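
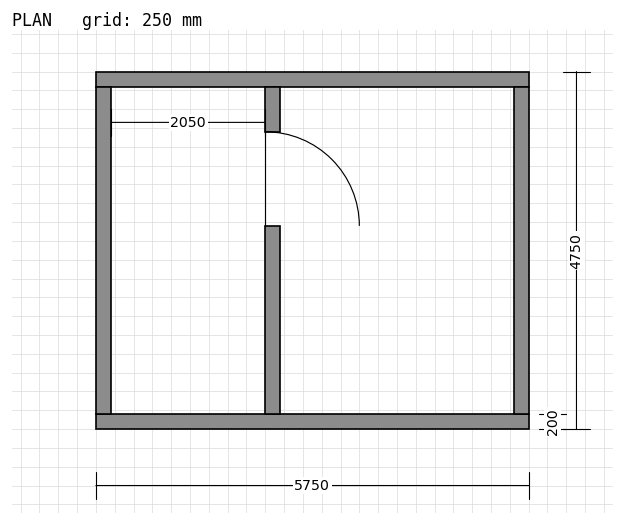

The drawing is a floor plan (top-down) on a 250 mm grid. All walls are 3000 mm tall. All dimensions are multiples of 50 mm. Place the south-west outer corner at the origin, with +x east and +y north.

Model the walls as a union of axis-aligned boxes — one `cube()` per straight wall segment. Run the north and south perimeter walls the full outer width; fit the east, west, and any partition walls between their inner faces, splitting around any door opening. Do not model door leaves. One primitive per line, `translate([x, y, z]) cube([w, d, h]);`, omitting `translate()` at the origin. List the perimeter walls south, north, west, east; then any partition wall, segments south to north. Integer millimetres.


cube([5750, 200, 3000]);
translate([0, 4550, 0]) cube([5750, 200, 3000]);
translate([0, 200, 0]) cube([200, 4350, 3000]);
translate([5550, 200, 0]) cube([200, 4350, 3000]);
translate([2250, 200, 0]) cube([200, 2500, 3000]);
translate([2250, 3950, 0]) cube([200, 600, 3000]);


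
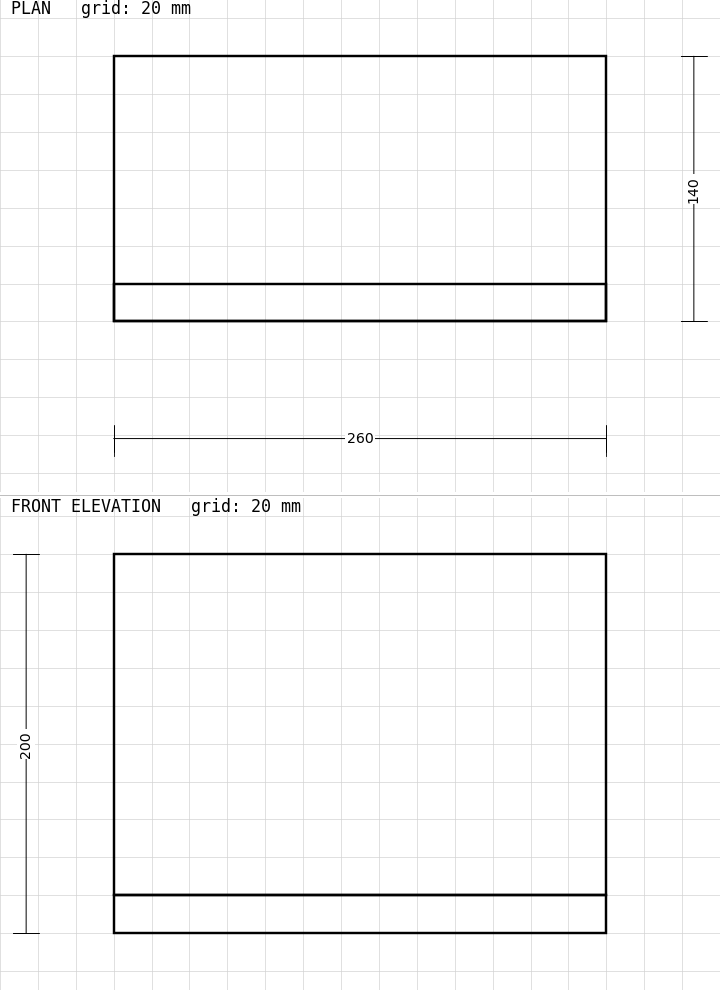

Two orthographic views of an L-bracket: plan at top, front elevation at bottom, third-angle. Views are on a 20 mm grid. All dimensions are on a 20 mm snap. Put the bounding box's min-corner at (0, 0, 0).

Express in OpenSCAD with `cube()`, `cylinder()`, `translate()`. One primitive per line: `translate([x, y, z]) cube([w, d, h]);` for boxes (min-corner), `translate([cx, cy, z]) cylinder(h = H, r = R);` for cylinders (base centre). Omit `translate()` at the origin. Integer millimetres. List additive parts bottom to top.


cube([260, 140, 20]);
translate([0, 0, 20]) cube([260, 20, 180]);


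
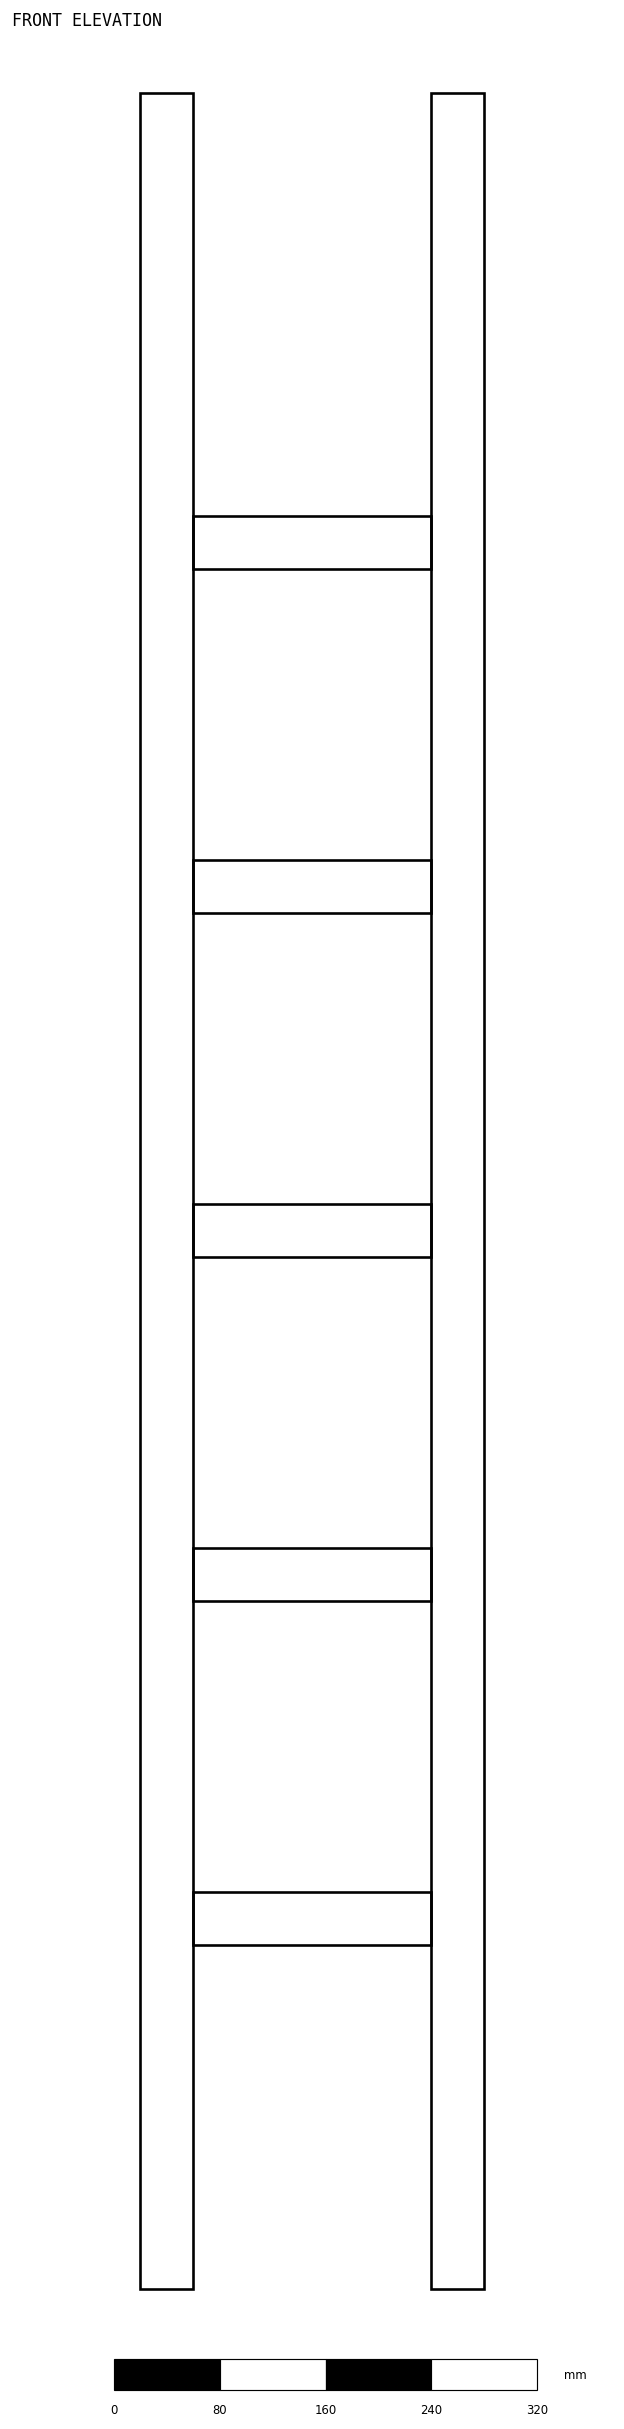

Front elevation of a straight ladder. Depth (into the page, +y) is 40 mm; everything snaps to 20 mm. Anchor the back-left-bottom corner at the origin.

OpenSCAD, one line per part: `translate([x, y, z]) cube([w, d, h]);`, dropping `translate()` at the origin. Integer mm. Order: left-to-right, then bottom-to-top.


cube([40, 40, 1660]);
translate([40, 0, 260]) cube([180, 40, 40]);
translate([40, 0, 520]) cube([180, 40, 40]);
translate([40, 0, 780]) cube([180, 40, 40]);
translate([40, 0, 1040]) cube([180, 40, 40]);
translate([40, 0, 1300]) cube([180, 40, 40]);
translate([220, 0, 0]) cube([40, 40, 1660]);


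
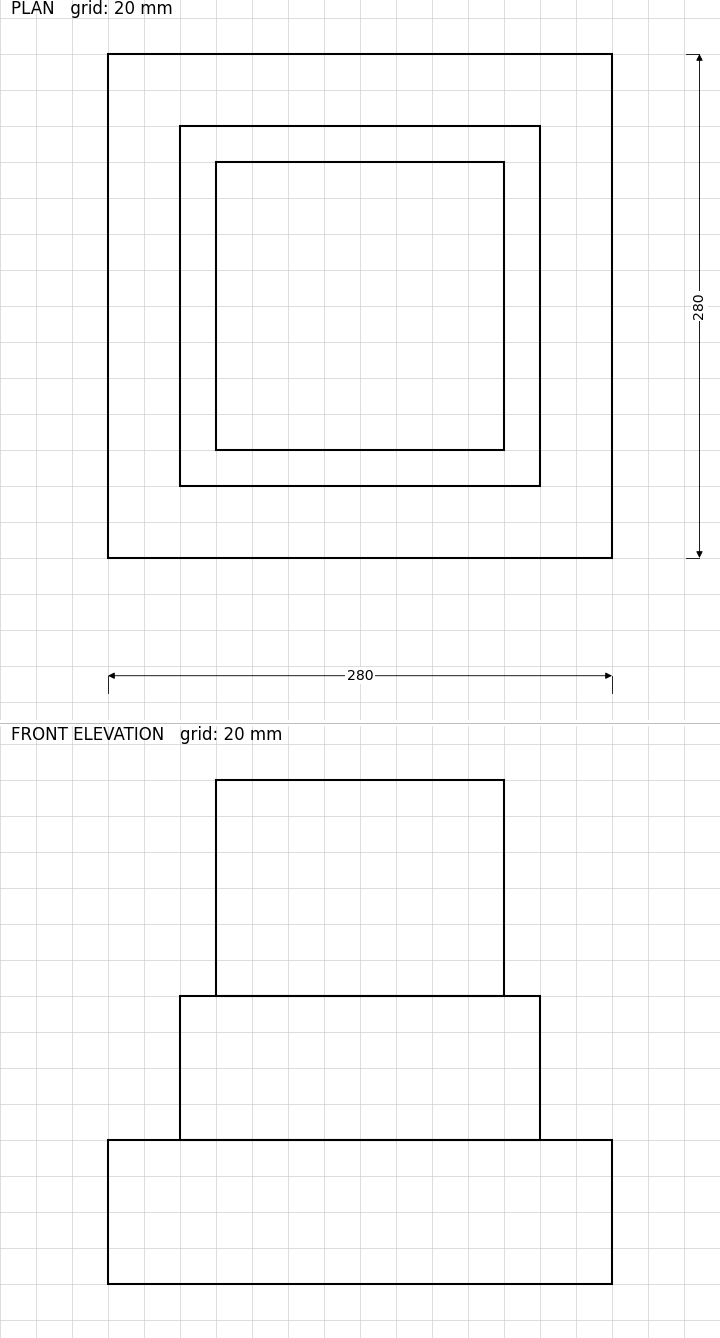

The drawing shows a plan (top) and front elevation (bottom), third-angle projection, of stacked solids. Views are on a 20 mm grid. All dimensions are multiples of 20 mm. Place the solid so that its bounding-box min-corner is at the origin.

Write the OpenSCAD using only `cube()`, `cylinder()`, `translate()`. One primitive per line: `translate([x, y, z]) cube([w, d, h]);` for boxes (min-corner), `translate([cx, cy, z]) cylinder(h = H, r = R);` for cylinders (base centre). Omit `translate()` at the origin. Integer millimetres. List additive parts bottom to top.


cube([280, 280, 80]);
translate([40, 40, 80]) cube([200, 200, 80]);
translate([60, 60, 160]) cube([160, 160, 120]);


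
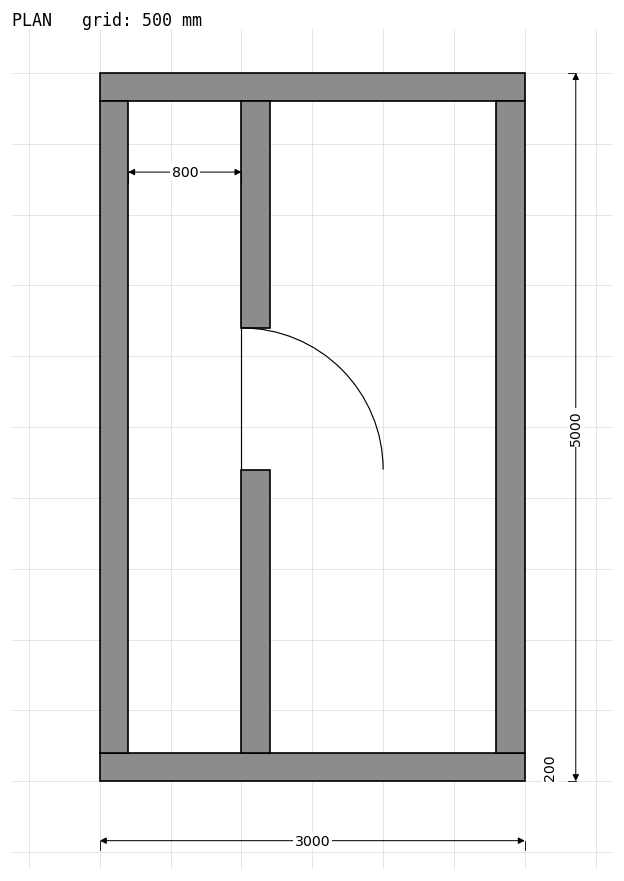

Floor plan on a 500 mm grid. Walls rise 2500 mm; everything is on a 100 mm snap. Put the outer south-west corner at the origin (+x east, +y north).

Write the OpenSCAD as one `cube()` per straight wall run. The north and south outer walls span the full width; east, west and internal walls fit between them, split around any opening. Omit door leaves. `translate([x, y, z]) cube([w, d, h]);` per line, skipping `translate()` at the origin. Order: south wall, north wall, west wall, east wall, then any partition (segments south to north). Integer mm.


cube([3000, 200, 2500]);
translate([0, 4800, 0]) cube([3000, 200, 2500]);
translate([0, 200, 0]) cube([200, 4600, 2500]);
translate([2800, 200, 0]) cube([200, 4600, 2500]);
translate([1000, 200, 0]) cube([200, 2000, 2500]);
translate([1000, 3200, 0]) cube([200, 1600, 2500]);


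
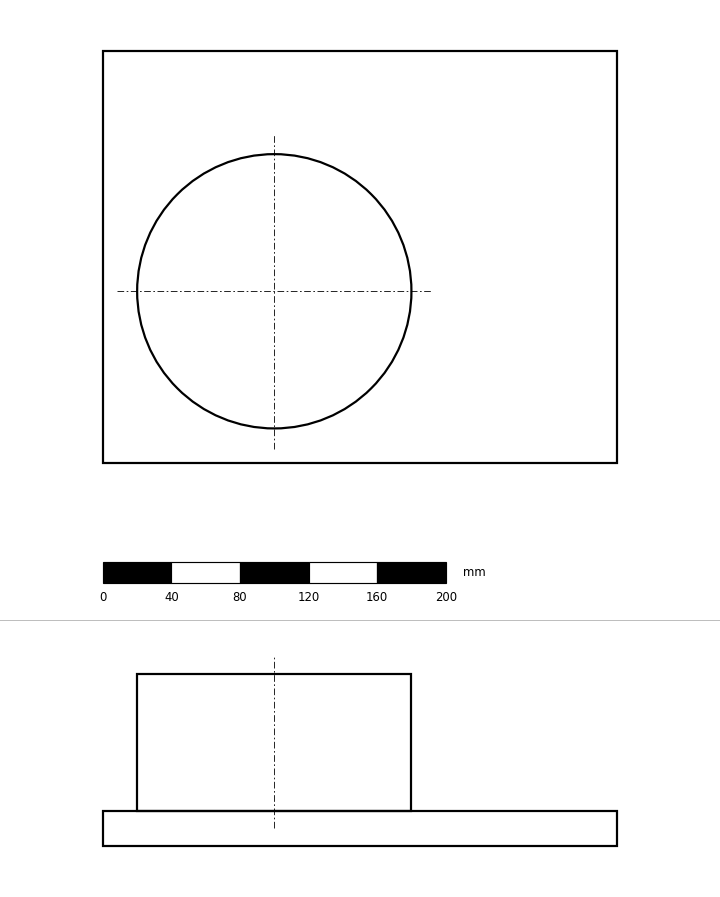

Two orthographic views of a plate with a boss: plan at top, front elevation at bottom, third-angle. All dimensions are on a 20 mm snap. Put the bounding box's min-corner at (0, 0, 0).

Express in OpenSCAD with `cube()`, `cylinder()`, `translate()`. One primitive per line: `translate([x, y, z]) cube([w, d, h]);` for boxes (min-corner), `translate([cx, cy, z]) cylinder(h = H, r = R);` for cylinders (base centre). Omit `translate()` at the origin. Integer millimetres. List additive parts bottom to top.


cube([300, 240, 20]);
translate([100, 100, 20]) cylinder(h = 80, r = 80);


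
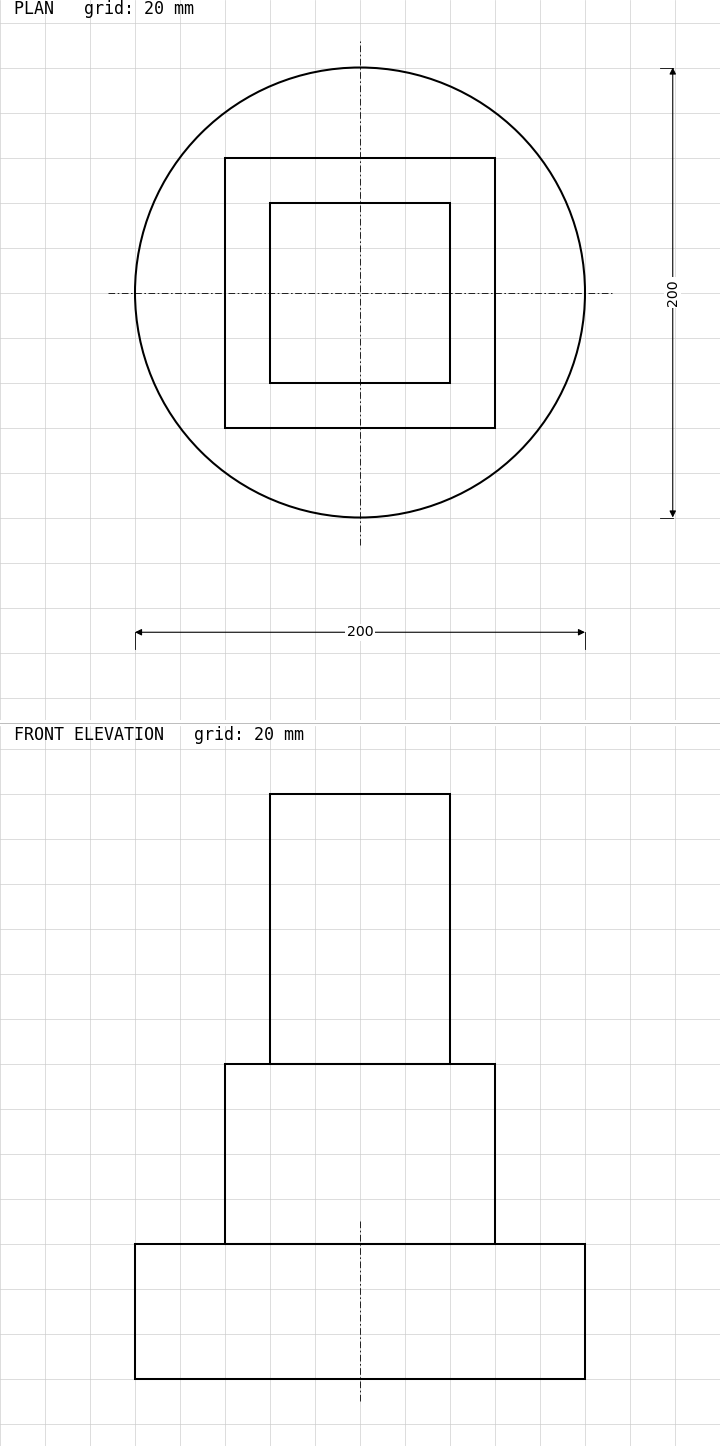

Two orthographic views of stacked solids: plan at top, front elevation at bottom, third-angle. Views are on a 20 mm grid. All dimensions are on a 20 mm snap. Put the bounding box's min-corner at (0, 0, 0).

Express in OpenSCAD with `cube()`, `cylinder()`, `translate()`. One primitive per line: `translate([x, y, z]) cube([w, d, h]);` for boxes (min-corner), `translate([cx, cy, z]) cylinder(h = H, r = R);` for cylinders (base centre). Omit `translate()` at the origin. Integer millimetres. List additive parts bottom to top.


translate([100, 100, 0]) cylinder(h = 60, r = 100);
translate([40, 40, 60]) cube([120, 120, 80]);
translate([60, 60, 140]) cube([80, 80, 120]);


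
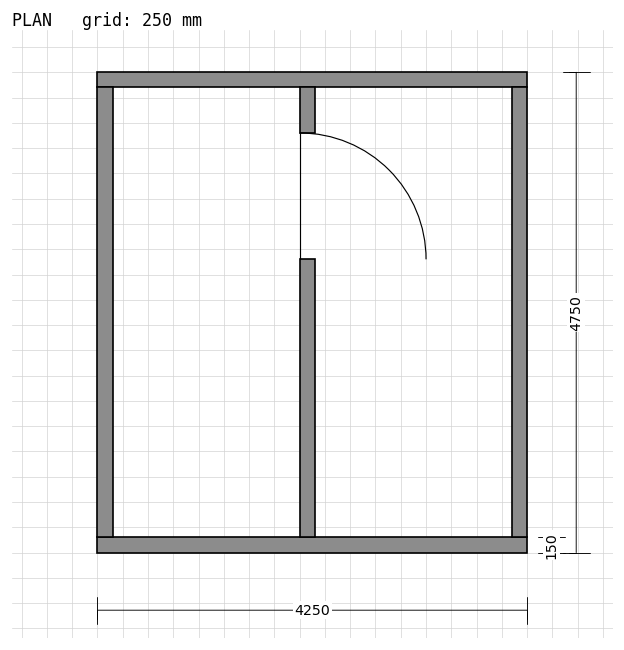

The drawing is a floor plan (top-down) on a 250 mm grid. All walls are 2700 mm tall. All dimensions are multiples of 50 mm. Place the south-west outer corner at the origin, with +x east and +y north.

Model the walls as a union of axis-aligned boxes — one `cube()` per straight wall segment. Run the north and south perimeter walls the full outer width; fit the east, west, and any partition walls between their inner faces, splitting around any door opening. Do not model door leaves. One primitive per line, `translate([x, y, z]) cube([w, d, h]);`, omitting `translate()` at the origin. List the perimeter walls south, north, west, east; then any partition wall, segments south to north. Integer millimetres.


cube([4250, 150, 2700]);
translate([0, 4600, 0]) cube([4250, 150, 2700]);
translate([0, 150, 0]) cube([150, 4450, 2700]);
translate([4100, 150, 0]) cube([150, 4450, 2700]);
translate([2000, 150, 0]) cube([150, 2750, 2700]);
translate([2000, 4150, 0]) cube([150, 450, 2700]);


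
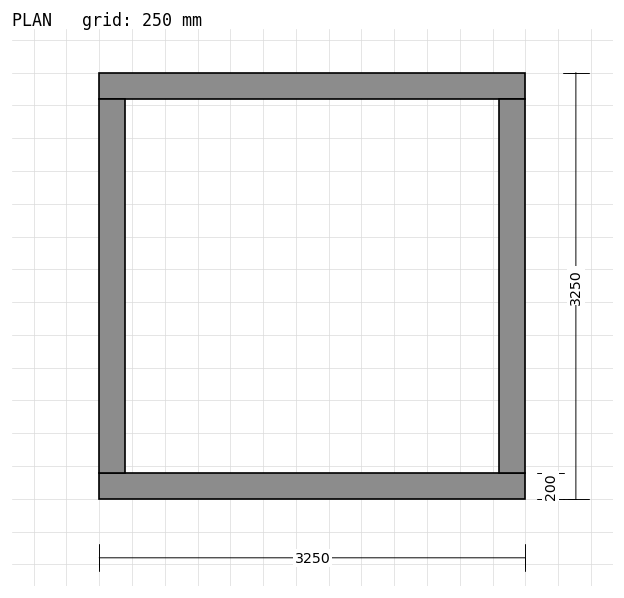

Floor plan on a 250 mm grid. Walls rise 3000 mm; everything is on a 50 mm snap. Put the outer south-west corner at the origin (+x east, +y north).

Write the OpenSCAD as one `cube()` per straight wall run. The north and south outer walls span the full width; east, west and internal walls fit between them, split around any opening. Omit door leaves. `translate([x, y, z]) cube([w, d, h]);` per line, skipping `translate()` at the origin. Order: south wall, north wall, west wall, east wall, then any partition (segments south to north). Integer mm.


cube([3250, 200, 3000]);
translate([0, 3050, 0]) cube([3250, 200, 3000]);
translate([0, 200, 0]) cube([200, 2850, 3000]);
translate([3050, 200, 0]) cube([200, 2850, 3000]);


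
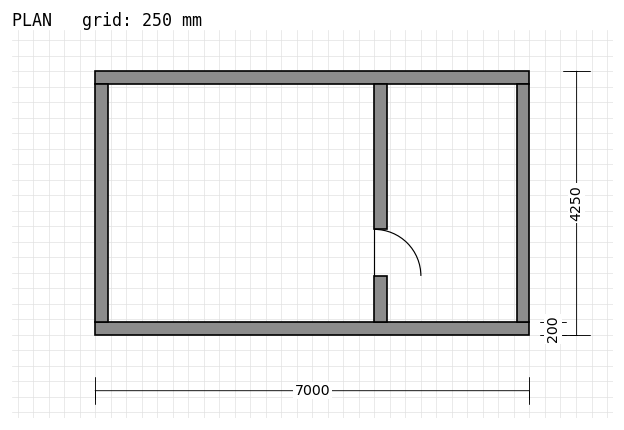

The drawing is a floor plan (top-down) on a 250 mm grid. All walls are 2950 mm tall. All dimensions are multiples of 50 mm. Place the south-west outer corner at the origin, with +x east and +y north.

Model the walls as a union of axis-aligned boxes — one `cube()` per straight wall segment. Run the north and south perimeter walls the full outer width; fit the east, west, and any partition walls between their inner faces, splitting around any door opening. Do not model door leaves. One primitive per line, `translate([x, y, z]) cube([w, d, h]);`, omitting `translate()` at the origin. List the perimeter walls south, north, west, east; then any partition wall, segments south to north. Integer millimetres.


cube([7000, 200, 2950]);
translate([0, 4050, 0]) cube([7000, 200, 2950]);
translate([0, 200, 0]) cube([200, 3850, 2950]);
translate([6800, 200, 0]) cube([200, 3850, 2950]);
translate([4500, 200, 0]) cube([200, 750, 2950]);
translate([4500, 1700, 0]) cube([200, 2350, 2950]);


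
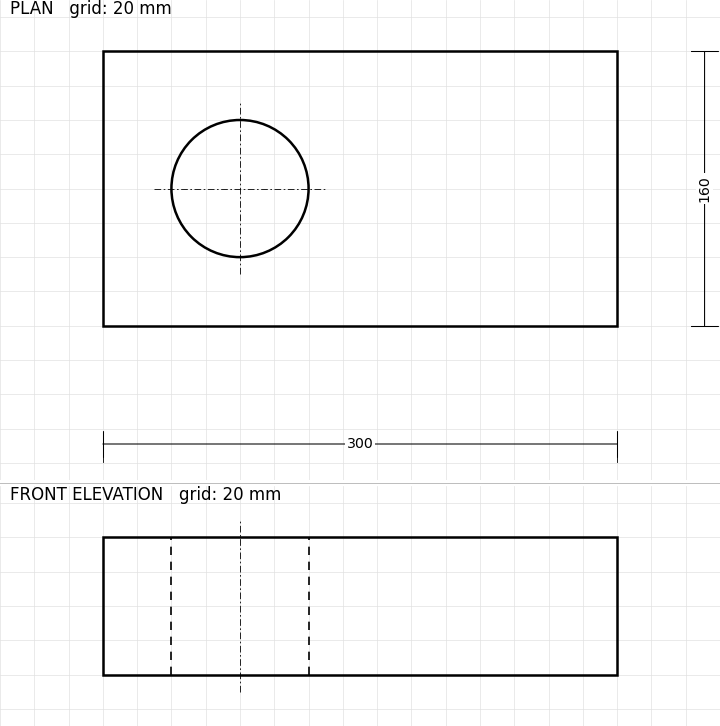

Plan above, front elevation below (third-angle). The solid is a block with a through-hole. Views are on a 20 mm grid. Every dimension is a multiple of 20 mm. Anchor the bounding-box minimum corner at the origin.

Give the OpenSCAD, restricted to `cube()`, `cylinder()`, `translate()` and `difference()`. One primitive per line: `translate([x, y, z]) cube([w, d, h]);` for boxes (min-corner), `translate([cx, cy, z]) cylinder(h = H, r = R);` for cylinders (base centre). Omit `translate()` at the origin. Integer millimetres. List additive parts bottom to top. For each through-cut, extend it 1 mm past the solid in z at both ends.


difference() {
  cube([300, 160, 80]);
  translate([80, 80, -1]) cylinder(h = 82, r = 40);
}


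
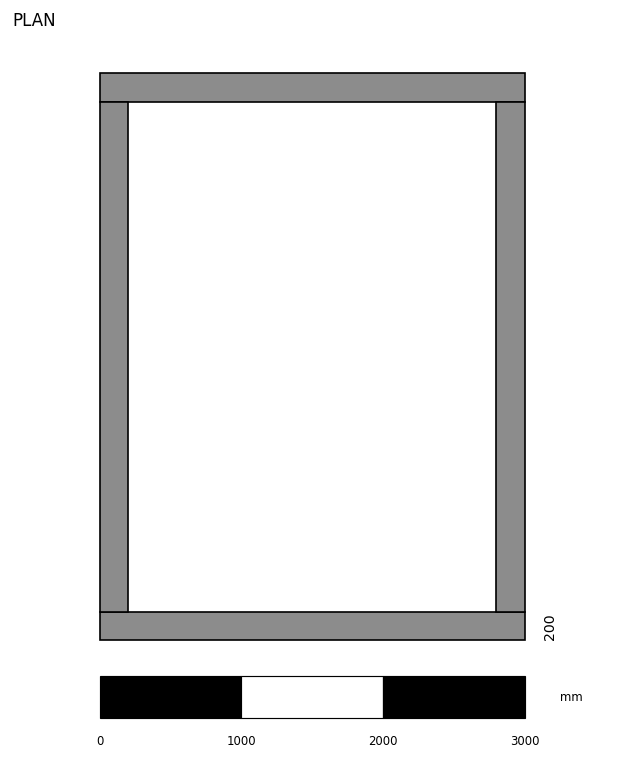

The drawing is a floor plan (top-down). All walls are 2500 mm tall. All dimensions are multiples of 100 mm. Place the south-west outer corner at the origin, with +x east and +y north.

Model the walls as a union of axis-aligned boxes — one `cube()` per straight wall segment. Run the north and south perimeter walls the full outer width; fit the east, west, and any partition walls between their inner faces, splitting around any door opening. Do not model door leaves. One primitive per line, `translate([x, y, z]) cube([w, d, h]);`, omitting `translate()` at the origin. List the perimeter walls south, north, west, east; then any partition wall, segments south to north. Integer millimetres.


cube([3000, 200, 2500]);
translate([0, 3800, 0]) cube([3000, 200, 2500]);
translate([0, 200, 0]) cube([200, 3600, 2500]);
translate([2800, 200, 0]) cube([200, 3600, 2500]);


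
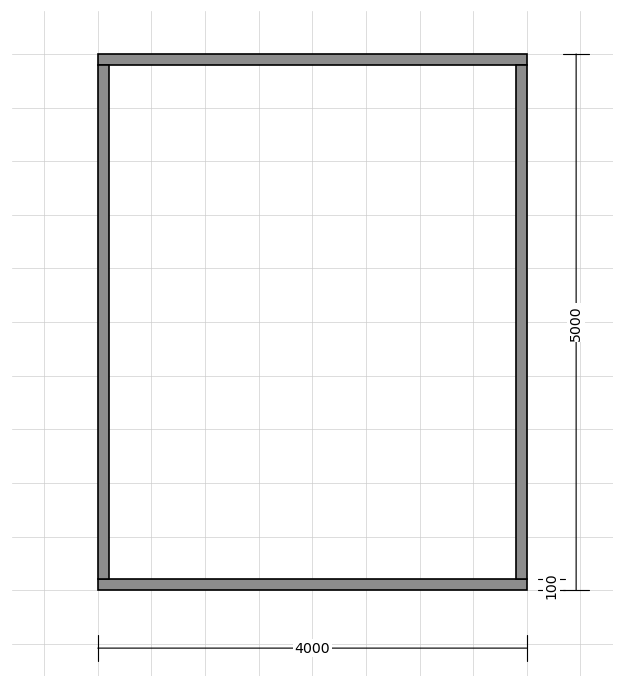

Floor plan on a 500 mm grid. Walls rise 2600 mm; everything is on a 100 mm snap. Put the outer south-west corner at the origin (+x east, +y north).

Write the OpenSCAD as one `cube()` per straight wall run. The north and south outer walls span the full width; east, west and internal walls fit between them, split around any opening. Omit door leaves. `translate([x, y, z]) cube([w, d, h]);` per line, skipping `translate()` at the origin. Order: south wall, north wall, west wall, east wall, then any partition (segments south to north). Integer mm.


cube([4000, 100, 2600]);
translate([0, 4900, 0]) cube([4000, 100, 2600]);
translate([0, 100, 0]) cube([100, 4800, 2600]);
translate([3900, 100, 0]) cube([100, 4800, 2600]);


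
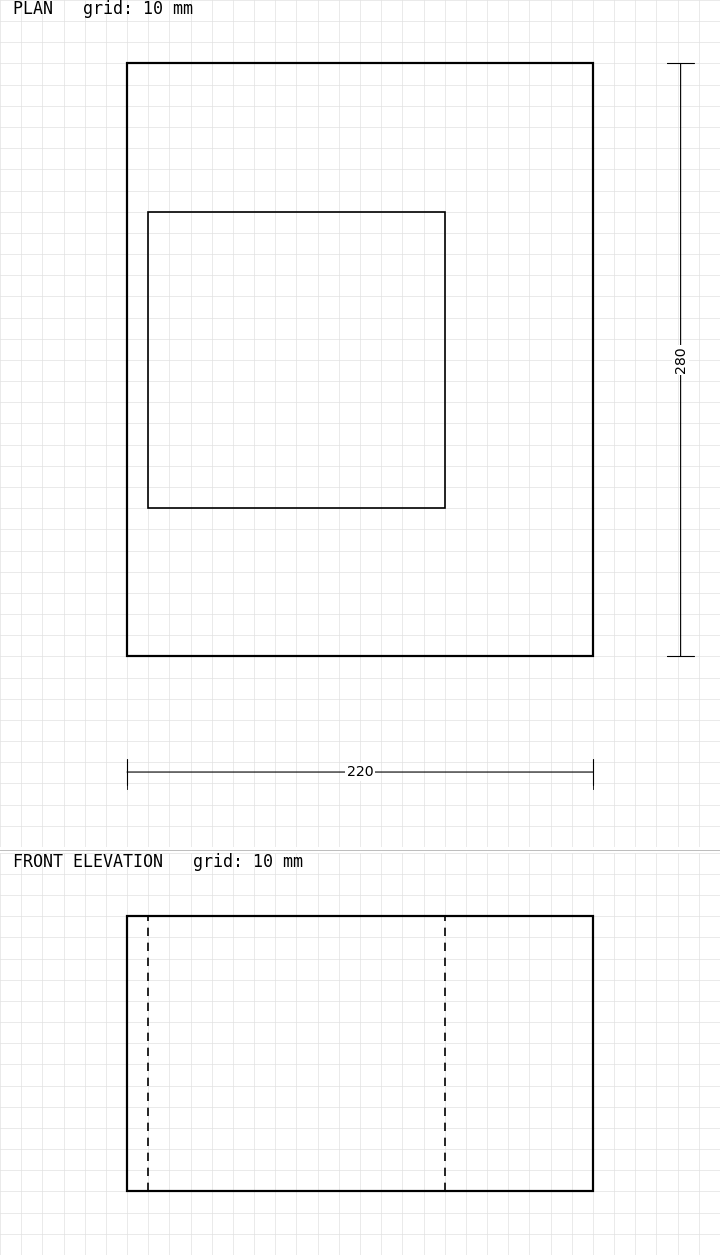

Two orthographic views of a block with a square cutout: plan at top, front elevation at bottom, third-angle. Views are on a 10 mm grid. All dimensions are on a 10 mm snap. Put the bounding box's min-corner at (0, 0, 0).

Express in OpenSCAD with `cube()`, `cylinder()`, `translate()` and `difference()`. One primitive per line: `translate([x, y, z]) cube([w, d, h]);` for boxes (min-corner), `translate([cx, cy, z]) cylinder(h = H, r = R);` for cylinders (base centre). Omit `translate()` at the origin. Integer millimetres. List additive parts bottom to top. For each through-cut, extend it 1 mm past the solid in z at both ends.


difference() {
  cube([220, 280, 130]);
  translate([10, 70, -1]) cube([140, 140, 132]);
}


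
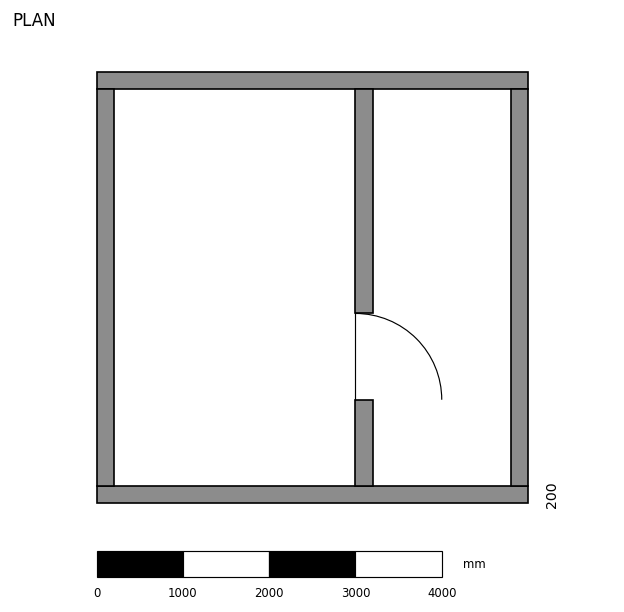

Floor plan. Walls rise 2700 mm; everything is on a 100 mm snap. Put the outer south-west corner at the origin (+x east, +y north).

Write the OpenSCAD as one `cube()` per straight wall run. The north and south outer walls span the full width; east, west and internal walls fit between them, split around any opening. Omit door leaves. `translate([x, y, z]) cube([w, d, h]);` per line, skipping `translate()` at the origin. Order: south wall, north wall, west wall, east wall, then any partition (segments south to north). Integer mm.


cube([5000, 200, 2700]);
translate([0, 4800, 0]) cube([5000, 200, 2700]);
translate([0, 200, 0]) cube([200, 4600, 2700]);
translate([4800, 200, 0]) cube([200, 4600, 2700]);
translate([3000, 200, 0]) cube([200, 1000, 2700]);
translate([3000, 2200, 0]) cube([200, 2600, 2700]);


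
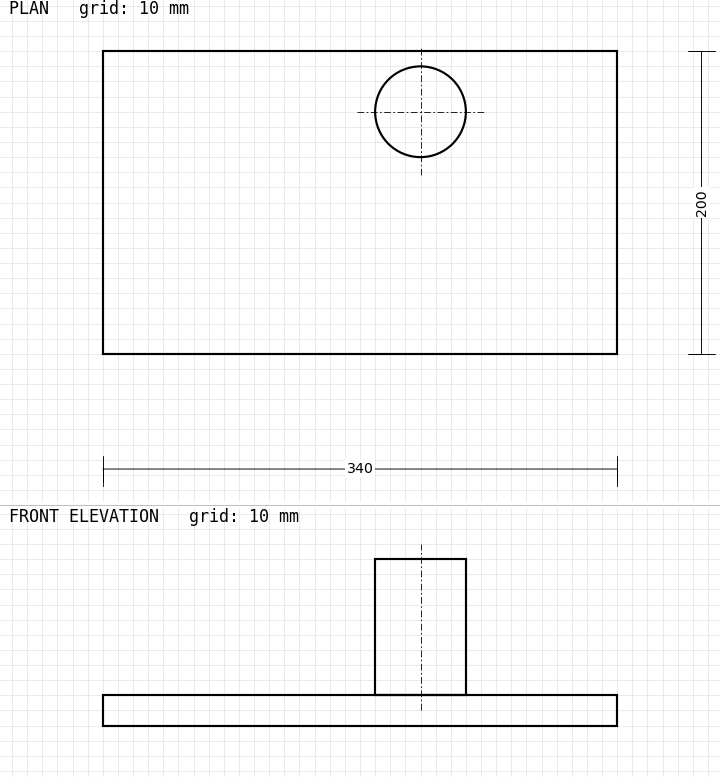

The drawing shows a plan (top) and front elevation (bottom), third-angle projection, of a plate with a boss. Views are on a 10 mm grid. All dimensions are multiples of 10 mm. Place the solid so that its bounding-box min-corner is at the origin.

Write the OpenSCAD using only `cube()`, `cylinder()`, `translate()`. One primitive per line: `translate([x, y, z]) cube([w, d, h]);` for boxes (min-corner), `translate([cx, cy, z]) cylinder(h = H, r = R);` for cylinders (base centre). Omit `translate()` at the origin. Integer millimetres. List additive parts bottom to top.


cube([340, 200, 20]);
translate([210, 160, 20]) cylinder(h = 90, r = 30);


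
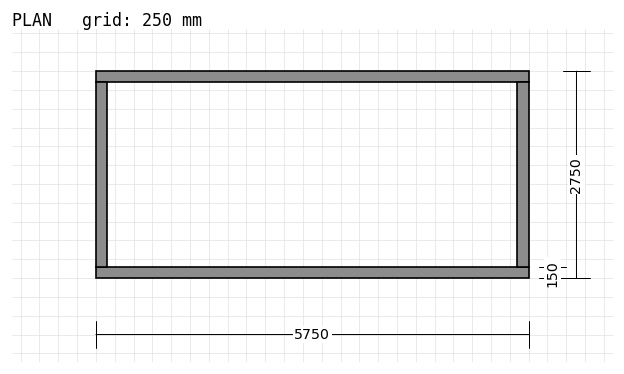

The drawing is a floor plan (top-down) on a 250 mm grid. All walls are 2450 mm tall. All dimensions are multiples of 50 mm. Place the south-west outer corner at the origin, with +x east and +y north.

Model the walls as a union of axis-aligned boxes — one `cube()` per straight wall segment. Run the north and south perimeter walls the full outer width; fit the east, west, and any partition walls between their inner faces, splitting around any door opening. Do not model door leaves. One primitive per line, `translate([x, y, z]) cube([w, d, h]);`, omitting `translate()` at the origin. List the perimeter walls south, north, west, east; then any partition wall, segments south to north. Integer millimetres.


cube([5750, 150, 2450]);
translate([0, 2600, 0]) cube([5750, 150, 2450]);
translate([0, 150, 0]) cube([150, 2450, 2450]);
translate([5600, 150, 0]) cube([150, 2450, 2450]);


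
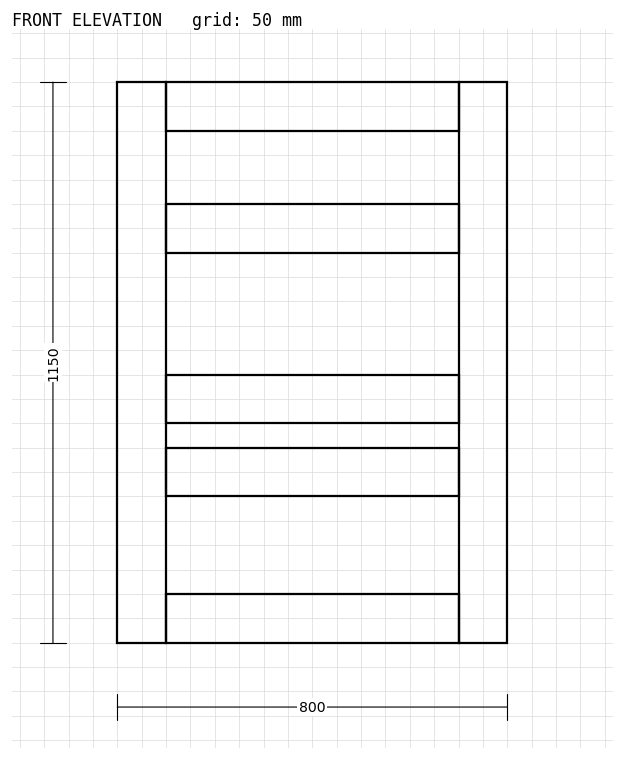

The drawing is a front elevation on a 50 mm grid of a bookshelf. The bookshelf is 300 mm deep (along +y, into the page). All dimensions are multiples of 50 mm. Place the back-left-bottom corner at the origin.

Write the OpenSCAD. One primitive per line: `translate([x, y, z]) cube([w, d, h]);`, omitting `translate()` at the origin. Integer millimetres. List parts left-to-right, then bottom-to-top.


cube([100, 300, 1150]);
translate([100, 0, 0]) cube([600, 300, 100]);
translate([100, 0, 300]) cube([600, 300, 100]);
translate([100, 0, 450]) cube([600, 300, 100]);
translate([100, 0, 800]) cube([600, 300, 100]);
translate([100, 0, 1050]) cube([600, 300, 100]);
translate([700, 0, 0]) cube([100, 300, 1150]);


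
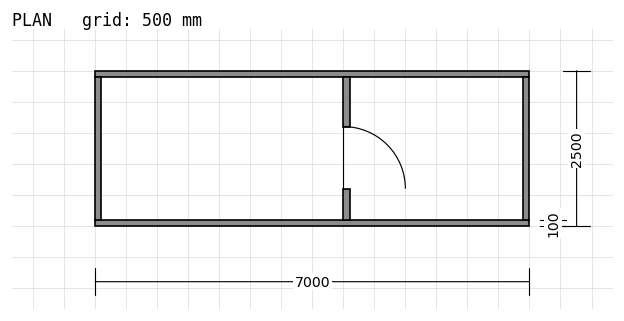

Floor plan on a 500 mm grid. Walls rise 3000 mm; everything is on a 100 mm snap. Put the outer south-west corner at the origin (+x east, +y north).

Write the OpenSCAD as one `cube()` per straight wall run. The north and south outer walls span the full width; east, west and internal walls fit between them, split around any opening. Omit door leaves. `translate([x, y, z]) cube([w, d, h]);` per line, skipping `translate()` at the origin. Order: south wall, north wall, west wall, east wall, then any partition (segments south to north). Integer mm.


cube([7000, 100, 3000]);
translate([0, 2400, 0]) cube([7000, 100, 3000]);
translate([0, 100, 0]) cube([100, 2300, 3000]);
translate([6900, 100, 0]) cube([100, 2300, 3000]);
translate([4000, 100, 0]) cube([100, 500, 3000]);
translate([4000, 1600, 0]) cube([100, 800, 3000]);


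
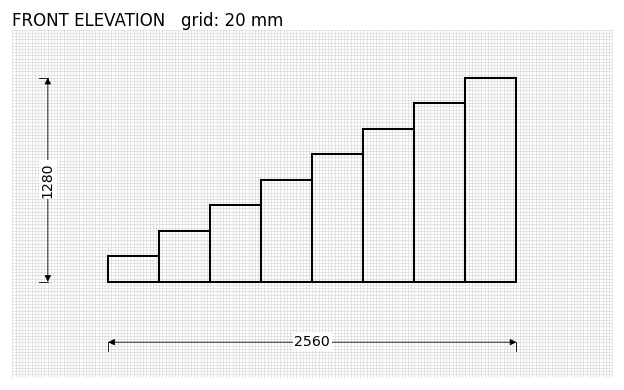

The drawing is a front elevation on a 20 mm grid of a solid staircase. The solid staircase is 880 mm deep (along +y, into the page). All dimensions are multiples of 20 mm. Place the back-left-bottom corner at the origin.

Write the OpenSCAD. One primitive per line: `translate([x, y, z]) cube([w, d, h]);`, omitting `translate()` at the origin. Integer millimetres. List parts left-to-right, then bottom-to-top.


cube([320, 880, 160]);
translate([320, 0, 0]) cube([320, 880, 320]);
translate([640, 0, 0]) cube([320, 880, 480]);
translate([960, 0, 0]) cube([320, 880, 640]);
translate([1280, 0, 0]) cube([320, 880, 800]);
translate([1600, 0, 0]) cube([320, 880, 960]);
translate([1920, 0, 0]) cube([320, 880, 1120]);
translate([2240, 0, 0]) cube([320, 880, 1280]);


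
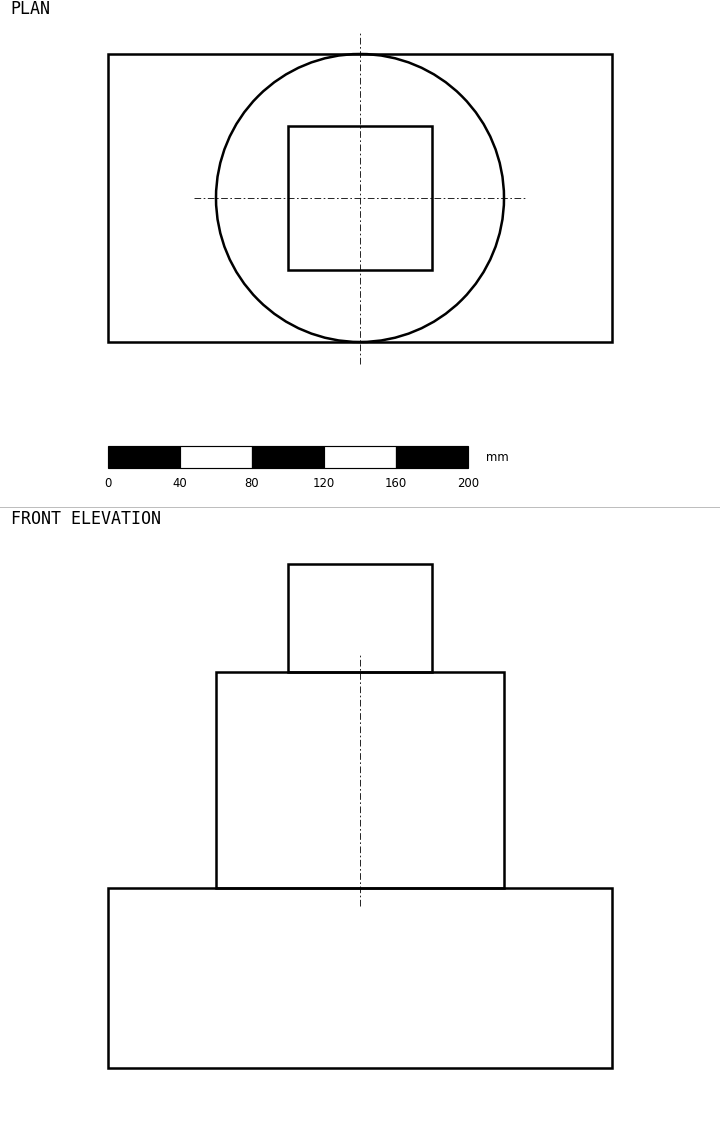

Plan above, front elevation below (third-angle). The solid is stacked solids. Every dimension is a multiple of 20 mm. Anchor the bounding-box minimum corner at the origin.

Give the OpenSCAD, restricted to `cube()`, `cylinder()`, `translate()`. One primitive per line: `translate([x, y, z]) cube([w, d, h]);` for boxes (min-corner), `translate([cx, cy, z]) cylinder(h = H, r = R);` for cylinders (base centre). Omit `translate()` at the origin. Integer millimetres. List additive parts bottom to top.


cube([280, 160, 100]);
translate([140, 80, 100]) cylinder(h = 120, r = 80);
translate([100, 40, 220]) cube([80, 80, 60]);


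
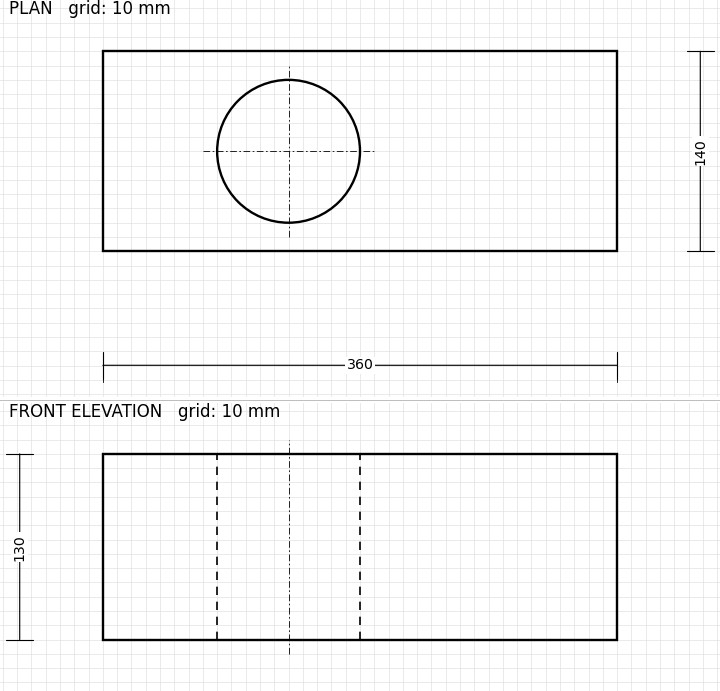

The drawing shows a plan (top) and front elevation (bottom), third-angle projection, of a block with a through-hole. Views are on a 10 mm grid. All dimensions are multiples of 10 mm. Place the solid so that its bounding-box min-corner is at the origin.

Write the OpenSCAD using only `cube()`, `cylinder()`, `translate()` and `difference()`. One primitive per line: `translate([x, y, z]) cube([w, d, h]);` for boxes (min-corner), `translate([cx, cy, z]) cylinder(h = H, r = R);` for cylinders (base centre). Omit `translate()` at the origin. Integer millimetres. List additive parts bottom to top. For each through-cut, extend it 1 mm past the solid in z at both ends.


difference() {
  cube([360, 140, 130]);
  translate([130, 70, -1]) cylinder(h = 132, r = 50);
}


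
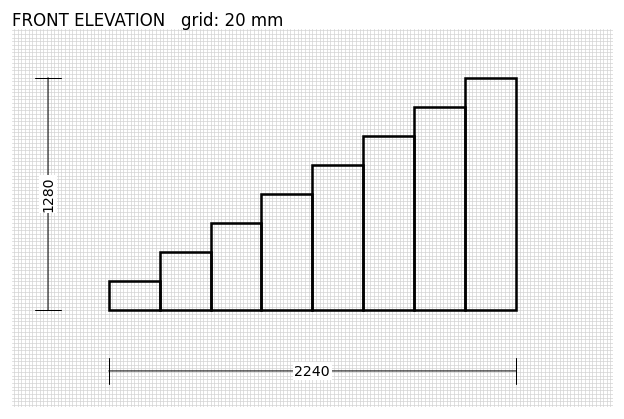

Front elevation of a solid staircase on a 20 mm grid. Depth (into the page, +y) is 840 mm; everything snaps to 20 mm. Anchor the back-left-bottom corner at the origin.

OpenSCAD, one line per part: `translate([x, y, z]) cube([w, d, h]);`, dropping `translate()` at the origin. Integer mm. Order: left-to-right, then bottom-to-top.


cube([280, 840, 160]);
translate([280, 0, 0]) cube([280, 840, 320]);
translate([560, 0, 0]) cube([280, 840, 480]);
translate([840, 0, 0]) cube([280, 840, 640]);
translate([1120, 0, 0]) cube([280, 840, 800]);
translate([1400, 0, 0]) cube([280, 840, 960]);
translate([1680, 0, 0]) cube([280, 840, 1120]);
translate([1960, 0, 0]) cube([280, 840, 1280]);


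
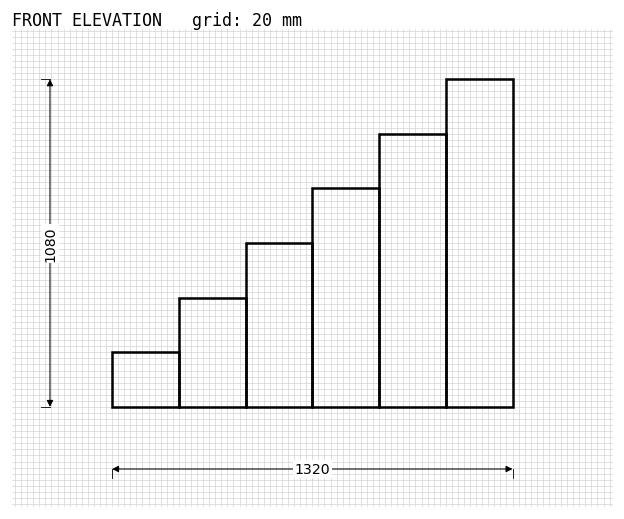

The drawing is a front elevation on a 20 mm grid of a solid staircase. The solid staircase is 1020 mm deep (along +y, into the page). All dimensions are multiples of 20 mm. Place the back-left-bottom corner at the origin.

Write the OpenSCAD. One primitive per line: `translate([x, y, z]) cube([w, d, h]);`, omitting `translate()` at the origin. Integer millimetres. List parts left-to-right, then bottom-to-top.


cube([220, 1020, 180]);
translate([220, 0, 0]) cube([220, 1020, 360]);
translate([440, 0, 0]) cube([220, 1020, 540]);
translate([660, 0, 0]) cube([220, 1020, 720]);
translate([880, 0, 0]) cube([220, 1020, 900]);
translate([1100, 0, 0]) cube([220, 1020, 1080]);


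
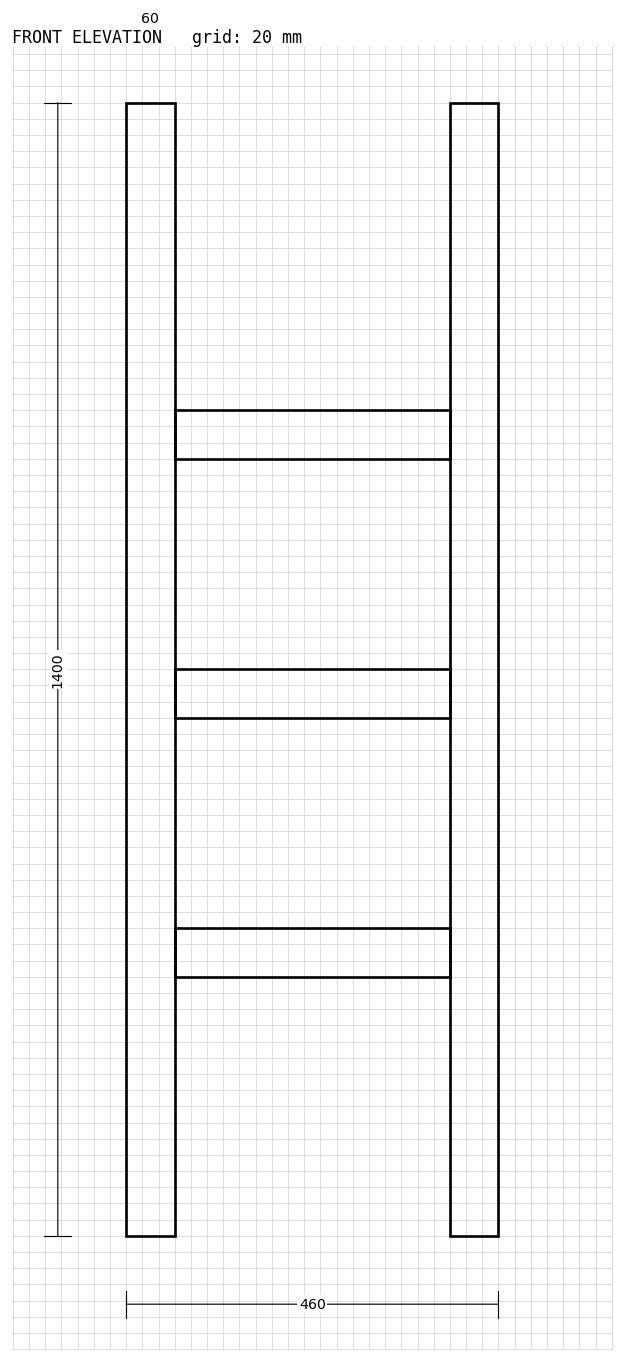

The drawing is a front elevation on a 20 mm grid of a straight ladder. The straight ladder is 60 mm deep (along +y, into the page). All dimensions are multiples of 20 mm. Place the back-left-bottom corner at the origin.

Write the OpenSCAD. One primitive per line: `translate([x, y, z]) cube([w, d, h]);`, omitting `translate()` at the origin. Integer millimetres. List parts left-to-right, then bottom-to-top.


cube([60, 60, 1400]);
translate([60, 0, 320]) cube([340, 60, 60]);
translate([60, 0, 640]) cube([340, 60, 60]);
translate([60, 0, 960]) cube([340, 60, 60]);
translate([400, 0, 0]) cube([60, 60, 1400]);


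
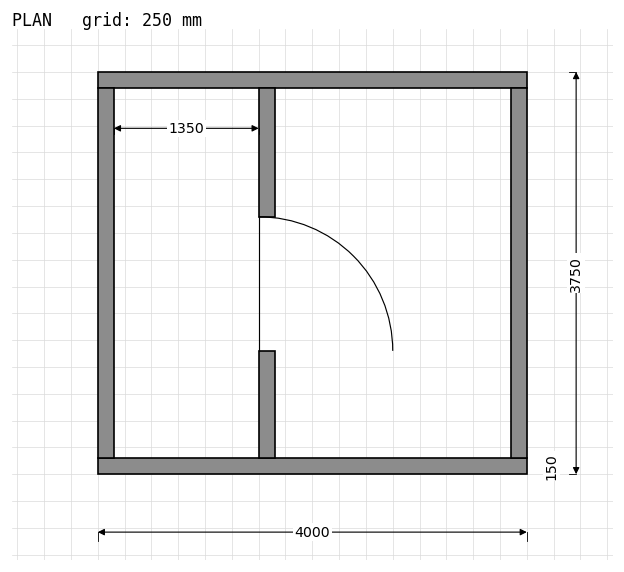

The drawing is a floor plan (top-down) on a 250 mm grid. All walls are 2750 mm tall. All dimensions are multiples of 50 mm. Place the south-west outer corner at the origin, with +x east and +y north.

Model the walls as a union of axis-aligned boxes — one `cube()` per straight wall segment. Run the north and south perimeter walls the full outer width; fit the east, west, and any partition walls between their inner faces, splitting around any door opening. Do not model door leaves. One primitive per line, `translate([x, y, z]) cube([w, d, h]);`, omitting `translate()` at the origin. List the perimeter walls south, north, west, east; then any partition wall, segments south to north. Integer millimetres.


cube([4000, 150, 2750]);
translate([0, 3600, 0]) cube([4000, 150, 2750]);
translate([0, 150, 0]) cube([150, 3450, 2750]);
translate([3850, 150, 0]) cube([150, 3450, 2750]);
translate([1500, 150, 0]) cube([150, 1000, 2750]);
translate([1500, 2400, 0]) cube([150, 1200, 2750]);


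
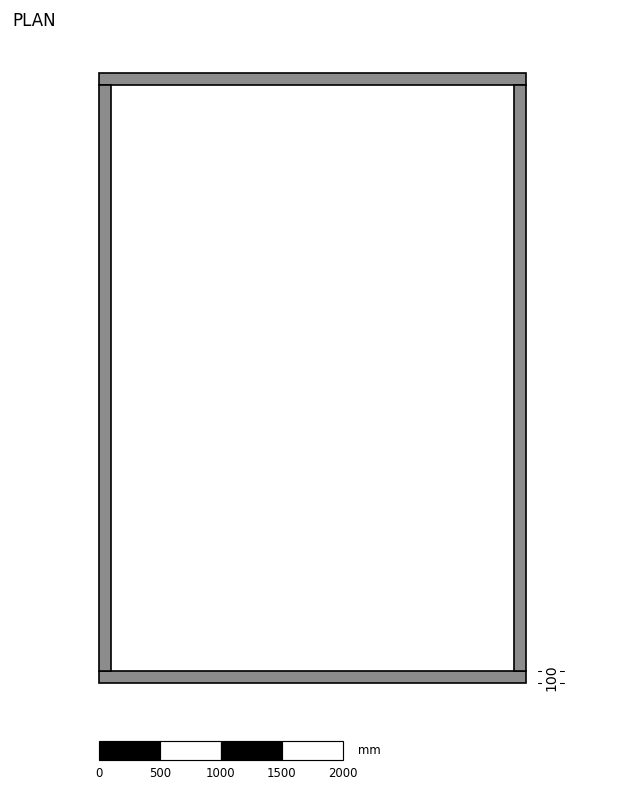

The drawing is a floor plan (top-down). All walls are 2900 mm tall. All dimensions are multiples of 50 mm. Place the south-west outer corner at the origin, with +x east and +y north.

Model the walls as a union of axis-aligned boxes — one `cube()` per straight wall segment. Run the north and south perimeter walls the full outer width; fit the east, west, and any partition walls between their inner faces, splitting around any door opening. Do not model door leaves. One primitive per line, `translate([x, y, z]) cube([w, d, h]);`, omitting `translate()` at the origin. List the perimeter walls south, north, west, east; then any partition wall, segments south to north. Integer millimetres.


cube([3500, 100, 2900]);
translate([0, 4900, 0]) cube([3500, 100, 2900]);
translate([0, 100, 0]) cube([100, 4800, 2900]);
translate([3400, 100, 0]) cube([100, 4800, 2900]);


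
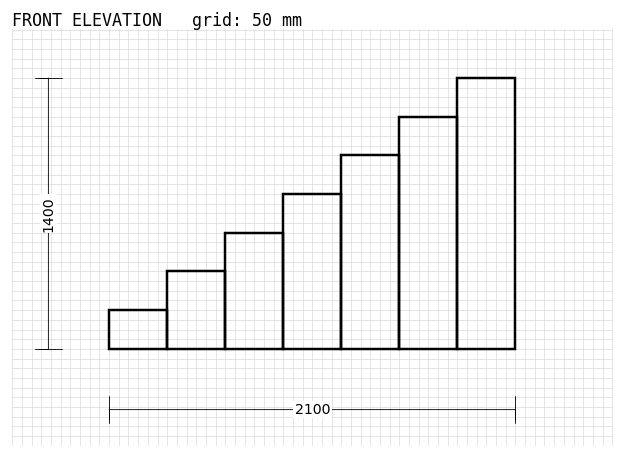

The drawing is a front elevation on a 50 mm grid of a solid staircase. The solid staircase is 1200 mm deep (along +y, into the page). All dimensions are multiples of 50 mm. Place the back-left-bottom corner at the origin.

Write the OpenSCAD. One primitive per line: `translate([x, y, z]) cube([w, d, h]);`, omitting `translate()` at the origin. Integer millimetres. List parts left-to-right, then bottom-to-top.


cube([300, 1200, 200]);
translate([300, 0, 0]) cube([300, 1200, 400]);
translate([600, 0, 0]) cube([300, 1200, 600]);
translate([900, 0, 0]) cube([300, 1200, 800]);
translate([1200, 0, 0]) cube([300, 1200, 1000]);
translate([1500, 0, 0]) cube([300, 1200, 1200]);
translate([1800, 0, 0]) cube([300, 1200, 1400]);


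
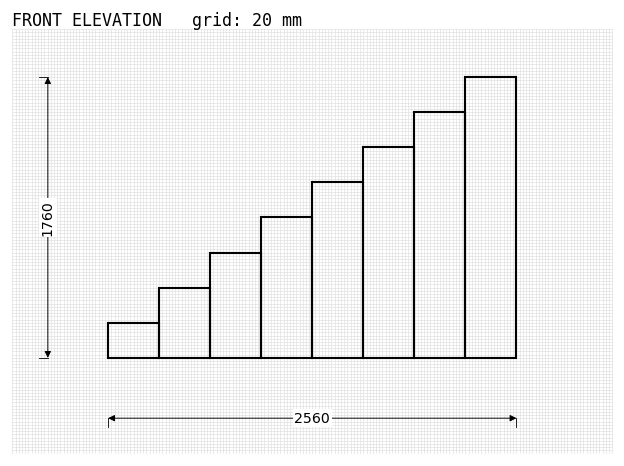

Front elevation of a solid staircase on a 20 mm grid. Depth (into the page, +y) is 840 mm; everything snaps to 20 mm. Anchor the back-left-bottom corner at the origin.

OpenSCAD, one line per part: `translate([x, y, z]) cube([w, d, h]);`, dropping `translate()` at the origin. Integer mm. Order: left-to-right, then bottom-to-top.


cube([320, 840, 220]);
translate([320, 0, 0]) cube([320, 840, 440]);
translate([640, 0, 0]) cube([320, 840, 660]);
translate([960, 0, 0]) cube([320, 840, 880]);
translate([1280, 0, 0]) cube([320, 840, 1100]);
translate([1600, 0, 0]) cube([320, 840, 1320]);
translate([1920, 0, 0]) cube([320, 840, 1540]);
translate([2240, 0, 0]) cube([320, 840, 1760]);


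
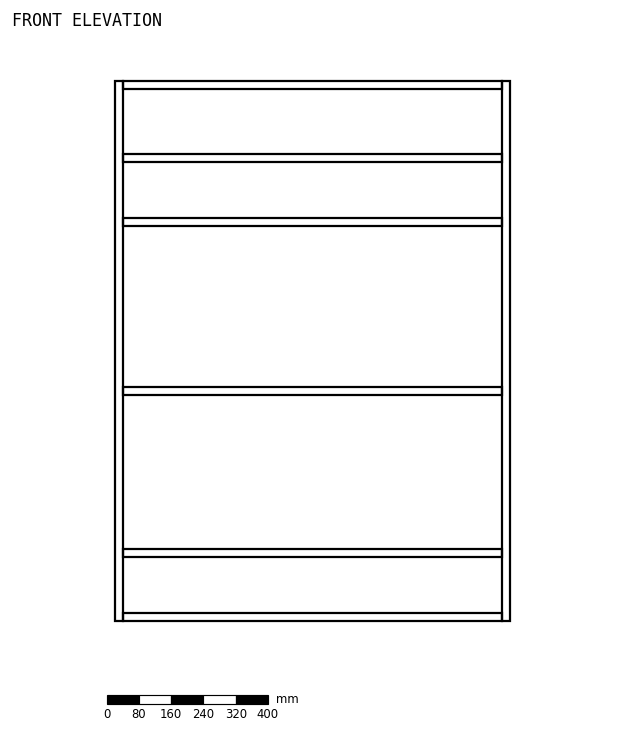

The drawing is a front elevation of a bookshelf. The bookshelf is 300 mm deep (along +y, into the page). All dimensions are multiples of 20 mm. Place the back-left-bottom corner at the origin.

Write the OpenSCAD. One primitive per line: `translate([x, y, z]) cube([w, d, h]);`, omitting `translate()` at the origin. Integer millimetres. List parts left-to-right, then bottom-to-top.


cube([20, 300, 1340]);
translate([20, 0, 0]) cube([940, 300, 20]);
translate([20, 0, 160]) cube([940, 300, 20]);
translate([20, 0, 560]) cube([940, 300, 20]);
translate([20, 0, 980]) cube([940, 300, 20]);
translate([20, 0, 1140]) cube([940, 300, 20]);
translate([20, 0, 1320]) cube([940, 300, 20]);
translate([960, 0, 0]) cube([20, 300, 1340]);


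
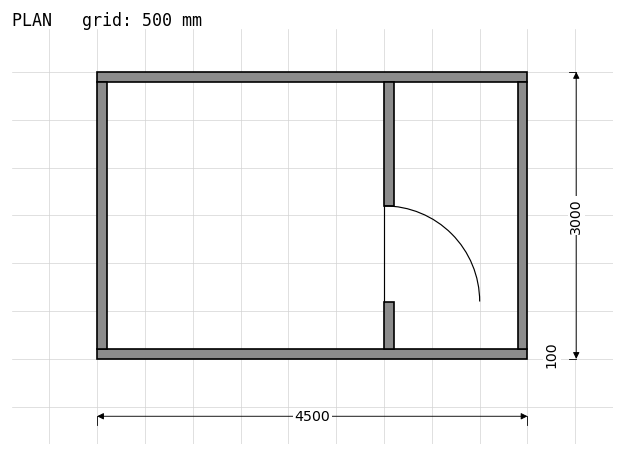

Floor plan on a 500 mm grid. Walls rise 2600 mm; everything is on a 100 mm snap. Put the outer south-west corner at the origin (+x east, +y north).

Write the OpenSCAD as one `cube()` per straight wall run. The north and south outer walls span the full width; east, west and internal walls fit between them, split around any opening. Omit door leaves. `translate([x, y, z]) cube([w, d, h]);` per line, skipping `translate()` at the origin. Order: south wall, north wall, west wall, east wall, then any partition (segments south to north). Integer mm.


cube([4500, 100, 2600]);
translate([0, 2900, 0]) cube([4500, 100, 2600]);
translate([0, 100, 0]) cube([100, 2800, 2600]);
translate([4400, 100, 0]) cube([100, 2800, 2600]);
translate([3000, 100, 0]) cube([100, 500, 2600]);
translate([3000, 1600, 0]) cube([100, 1300, 2600]);


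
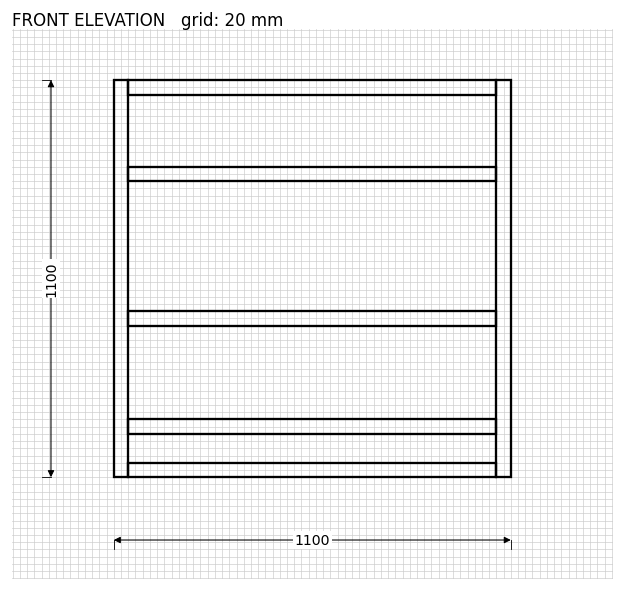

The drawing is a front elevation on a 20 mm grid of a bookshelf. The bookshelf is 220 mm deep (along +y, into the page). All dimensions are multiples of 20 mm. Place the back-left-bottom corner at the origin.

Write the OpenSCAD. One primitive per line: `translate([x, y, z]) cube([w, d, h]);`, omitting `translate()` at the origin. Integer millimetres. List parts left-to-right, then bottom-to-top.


cube([40, 220, 1100]);
translate([40, 0, 0]) cube([1020, 220, 40]);
translate([40, 0, 120]) cube([1020, 220, 40]);
translate([40, 0, 420]) cube([1020, 220, 40]);
translate([40, 0, 820]) cube([1020, 220, 40]);
translate([40, 0, 1060]) cube([1020, 220, 40]);
translate([1060, 0, 0]) cube([40, 220, 1100]);


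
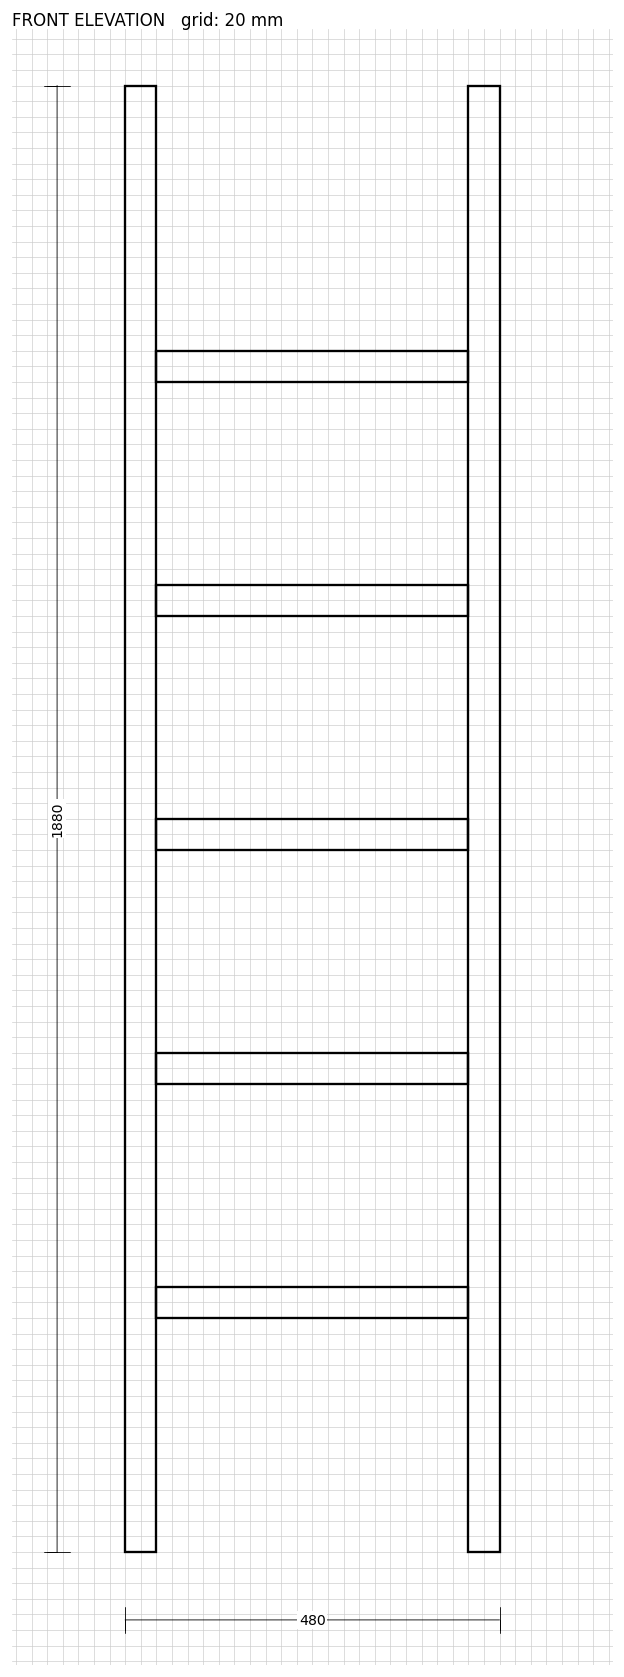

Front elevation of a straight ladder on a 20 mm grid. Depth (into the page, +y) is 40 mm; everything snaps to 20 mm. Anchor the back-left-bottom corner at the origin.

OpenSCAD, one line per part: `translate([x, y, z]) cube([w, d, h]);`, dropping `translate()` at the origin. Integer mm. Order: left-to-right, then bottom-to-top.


cube([40, 40, 1880]);
translate([40, 0, 300]) cube([400, 40, 40]);
translate([40, 0, 600]) cube([400, 40, 40]);
translate([40, 0, 900]) cube([400, 40, 40]);
translate([40, 0, 1200]) cube([400, 40, 40]);
translate([40, 0, 1500]) cube([400, 40, 40]);
translate([440, 0, 0]) cube([40, 40, 1880]);


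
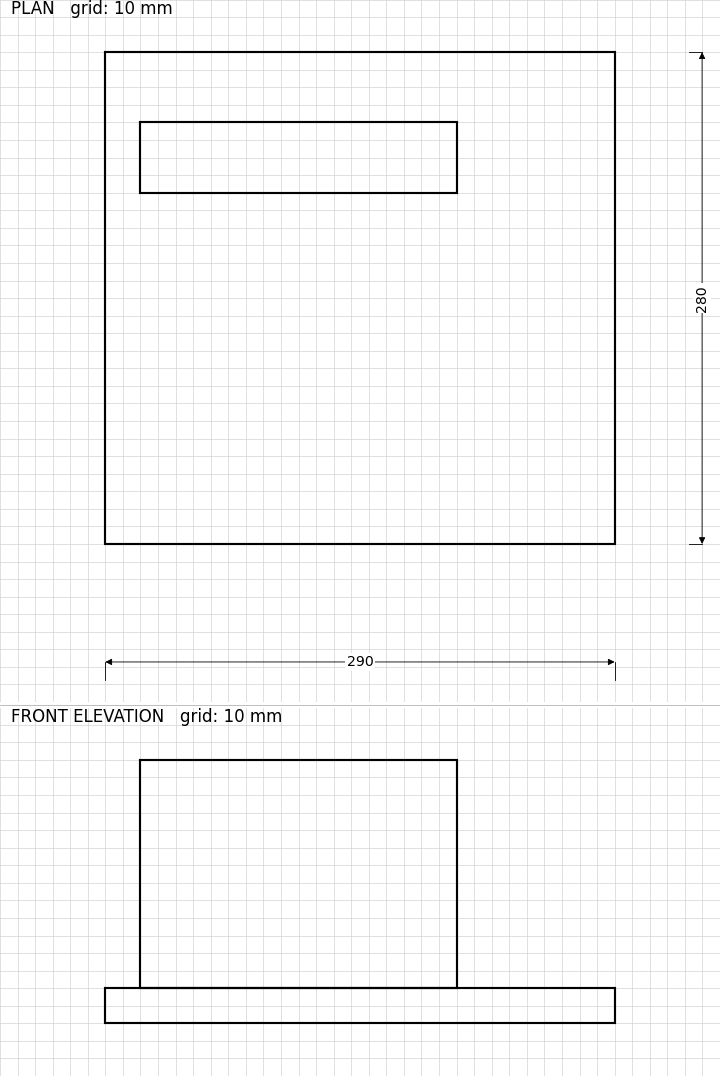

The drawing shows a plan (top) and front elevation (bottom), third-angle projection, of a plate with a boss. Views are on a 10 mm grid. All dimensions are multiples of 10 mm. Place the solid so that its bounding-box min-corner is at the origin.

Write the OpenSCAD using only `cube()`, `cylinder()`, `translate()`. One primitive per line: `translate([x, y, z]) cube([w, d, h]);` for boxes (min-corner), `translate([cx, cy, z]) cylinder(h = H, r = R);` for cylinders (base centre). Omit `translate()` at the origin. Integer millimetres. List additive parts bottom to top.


cube([290, 280, 20]);
translate([20, 200, 20]) cube([180, 40, 130]);


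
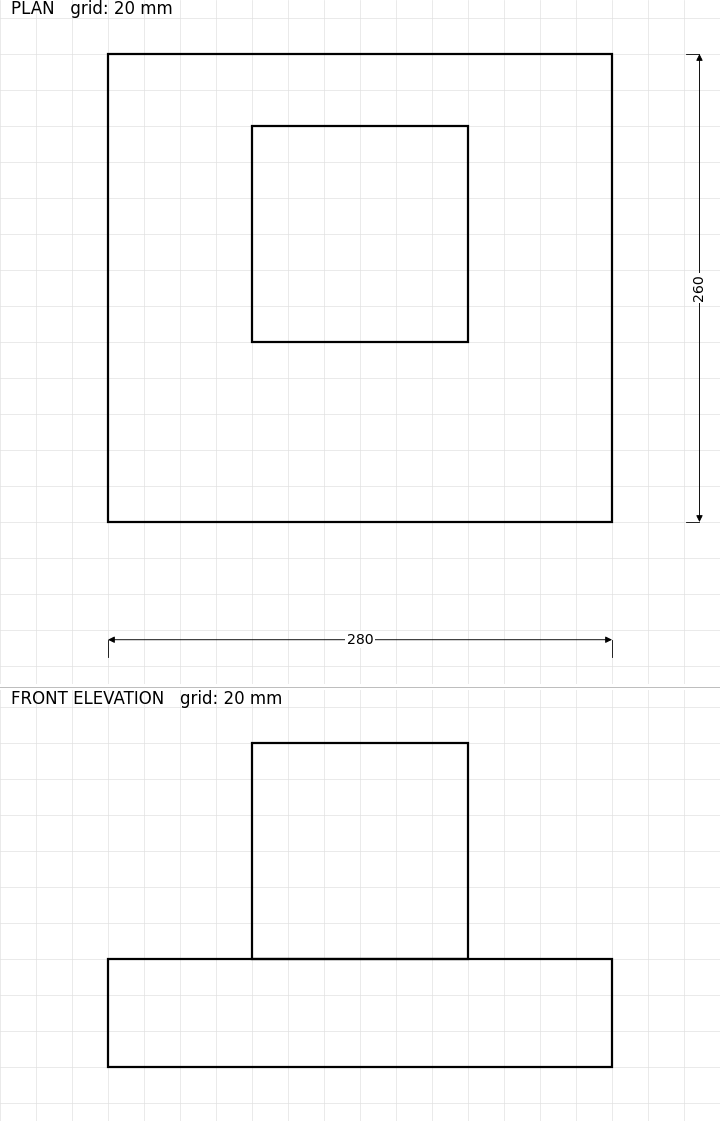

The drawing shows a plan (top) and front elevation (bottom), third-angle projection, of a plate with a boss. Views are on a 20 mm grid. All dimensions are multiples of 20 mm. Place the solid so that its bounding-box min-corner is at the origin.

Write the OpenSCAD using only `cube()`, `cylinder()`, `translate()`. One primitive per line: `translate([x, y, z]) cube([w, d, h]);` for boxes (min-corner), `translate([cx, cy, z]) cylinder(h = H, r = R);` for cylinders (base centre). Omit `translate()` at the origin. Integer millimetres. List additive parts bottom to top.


cube([280, 260, 60]);
translate([80, 100, 60]) cube([120, 120, 120]);


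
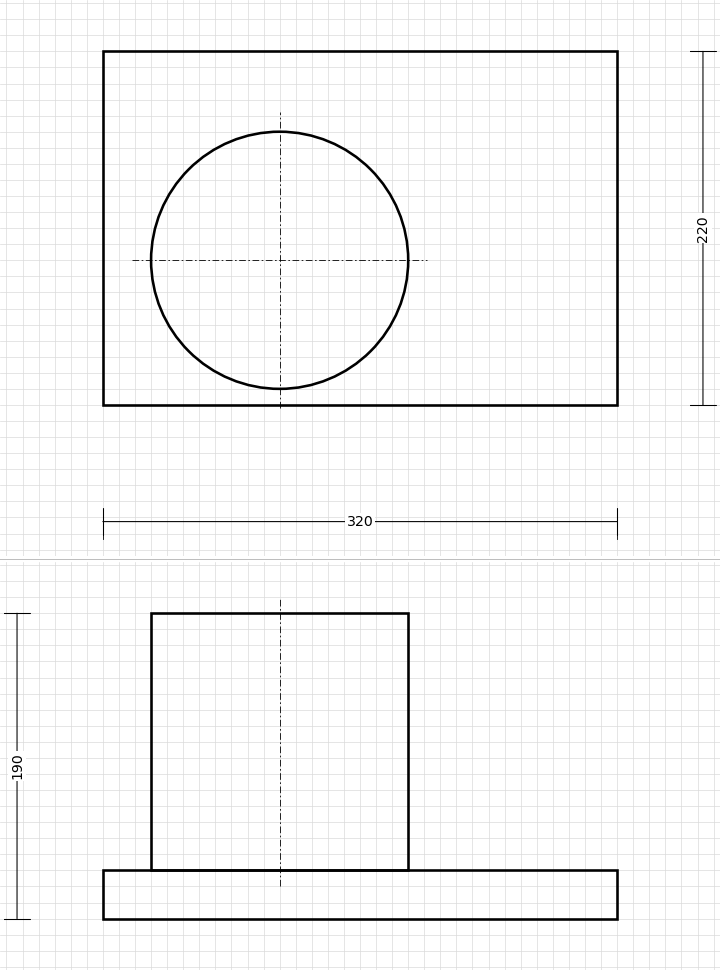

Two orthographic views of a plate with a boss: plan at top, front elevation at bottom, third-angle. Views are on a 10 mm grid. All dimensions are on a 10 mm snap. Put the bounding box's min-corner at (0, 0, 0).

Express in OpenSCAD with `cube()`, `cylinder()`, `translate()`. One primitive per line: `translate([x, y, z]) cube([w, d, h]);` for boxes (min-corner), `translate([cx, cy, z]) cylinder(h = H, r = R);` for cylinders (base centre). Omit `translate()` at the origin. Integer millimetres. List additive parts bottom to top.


cube([320, 220, 30]);
translate([110, 90, 30]) cylinder(h = 160, r = 80);


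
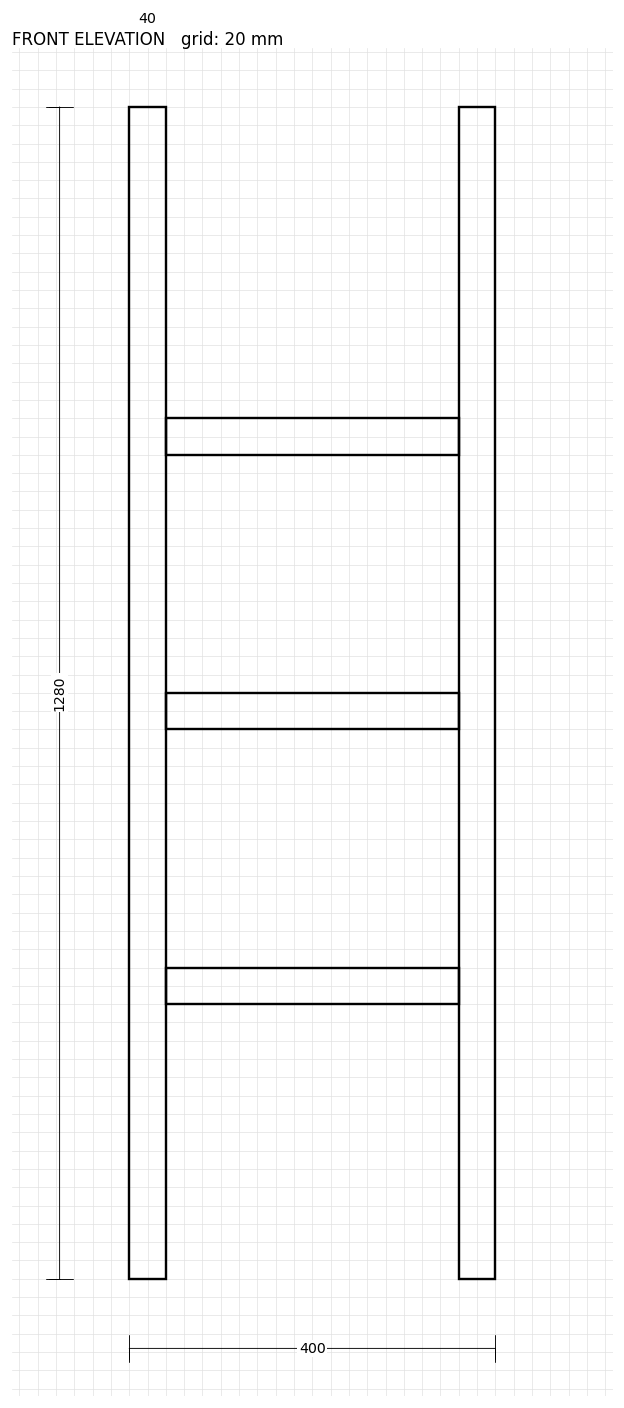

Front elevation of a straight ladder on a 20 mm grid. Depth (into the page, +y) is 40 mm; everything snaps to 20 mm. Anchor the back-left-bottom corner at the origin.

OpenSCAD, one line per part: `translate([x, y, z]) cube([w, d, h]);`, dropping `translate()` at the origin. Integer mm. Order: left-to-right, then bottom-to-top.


cube([40, 40, 1280]);
translate([40, 0, 300]) cube([320, 40, 40]);
translate([40, 0, 600]) cube([320, 40, 40]);
translate([40, 0, 900]) cube([320, 40, 40]);
translate([360, 0, 0]) cube([40, 40, 1280]);


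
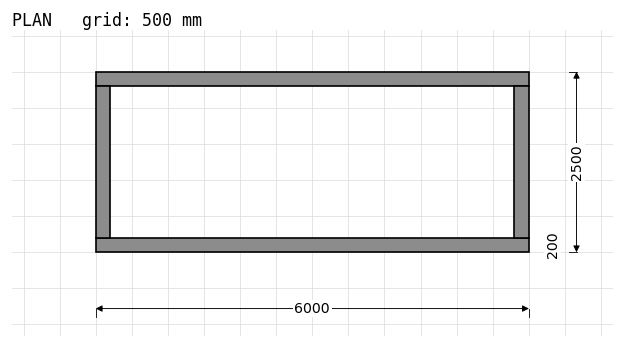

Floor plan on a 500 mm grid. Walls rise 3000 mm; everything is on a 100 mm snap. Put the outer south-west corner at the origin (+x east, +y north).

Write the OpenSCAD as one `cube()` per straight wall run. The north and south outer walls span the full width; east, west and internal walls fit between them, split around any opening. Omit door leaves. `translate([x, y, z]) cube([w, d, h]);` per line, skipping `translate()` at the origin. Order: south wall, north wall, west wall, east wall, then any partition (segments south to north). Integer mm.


cube([6000, 200, 3000]);
translate([0, 2300, 0]) cube([6000, 200, 3000]);
translate([0, 200, 0]) cube([200, 2100, 3000]);
translate([5800, 200, 0]) cube([200, 2100, 3000]);
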